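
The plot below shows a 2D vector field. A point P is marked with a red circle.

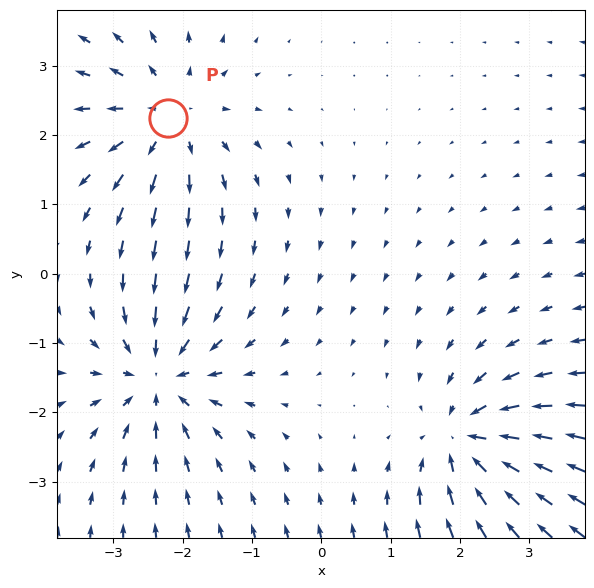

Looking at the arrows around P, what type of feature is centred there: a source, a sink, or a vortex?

At P (-2.2, 2.2) the arrows spread outward. Divergence about +4, curl ≈0 — positive divergence with near-zero curl is a source.

source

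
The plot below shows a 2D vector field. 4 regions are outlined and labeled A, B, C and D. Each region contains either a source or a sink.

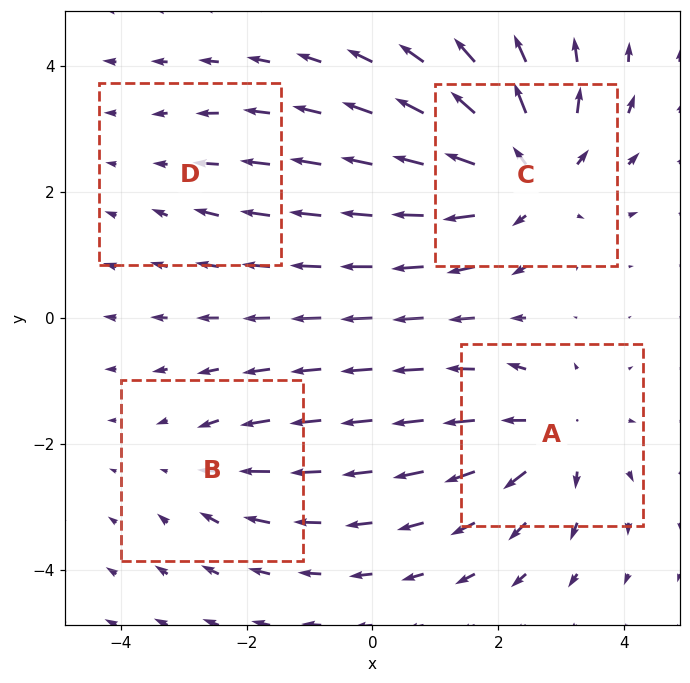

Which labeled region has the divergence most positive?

Divergence at each region's feature centre — A: about +5, B: about -3, C: about +7, D: about -2. Region C is most positive.

C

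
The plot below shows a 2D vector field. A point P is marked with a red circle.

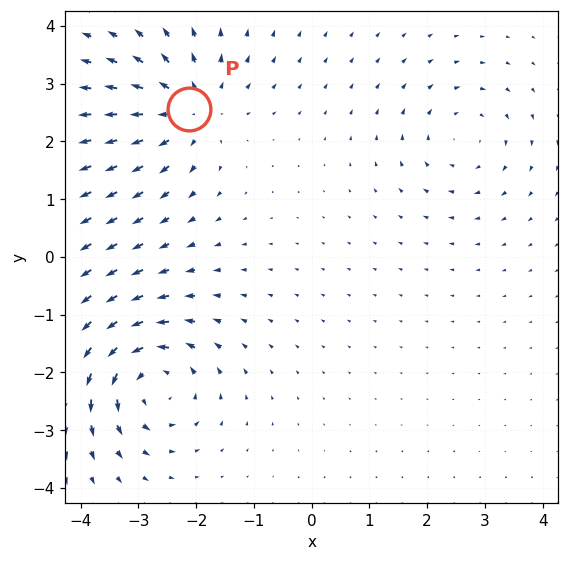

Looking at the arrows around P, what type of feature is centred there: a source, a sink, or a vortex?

At P (-2.1, 2.6) the arrows spread outward. Divergence about +5, curl ≈0 — positive divergence with near-zero curl is a source.

source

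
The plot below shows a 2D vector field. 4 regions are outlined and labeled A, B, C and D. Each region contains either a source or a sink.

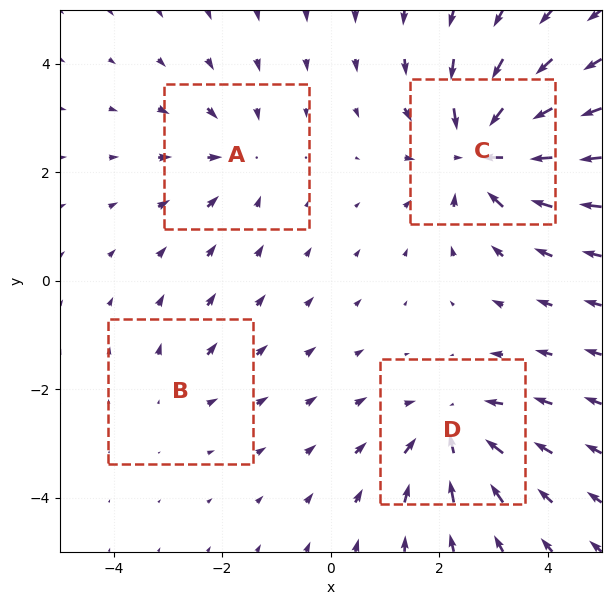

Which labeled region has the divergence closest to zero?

B

Divergence at each region's feature centre — A: about -4, B: about +2, C: about -7, D: about -5. Region B is closest to zero.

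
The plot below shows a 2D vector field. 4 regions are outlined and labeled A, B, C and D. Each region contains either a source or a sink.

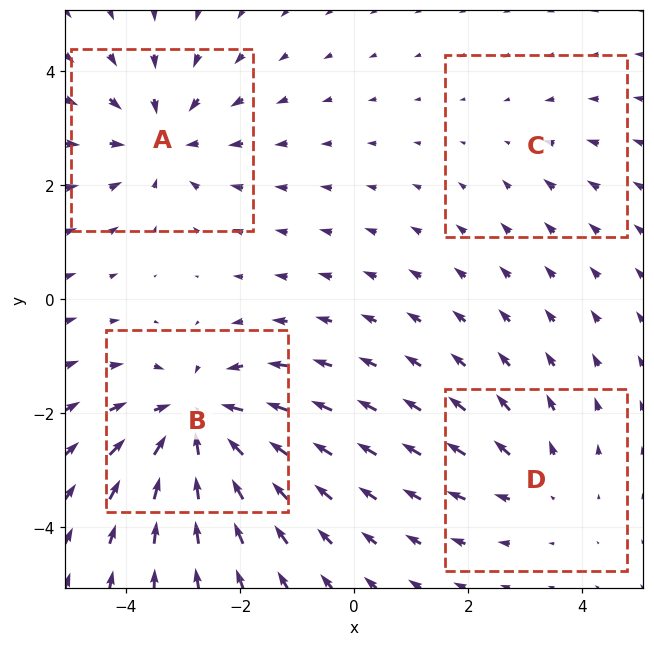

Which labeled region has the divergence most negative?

B

Divergence at each region's feature centre — A: about -5, B: about -6, C: about -2, D: about +3. Region B is most negative.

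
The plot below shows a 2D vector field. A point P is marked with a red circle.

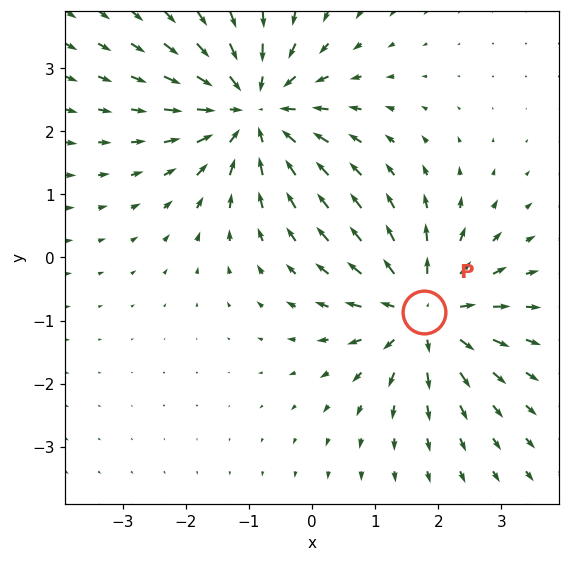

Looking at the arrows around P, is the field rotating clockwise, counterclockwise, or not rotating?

Near P at (1.8, -0.9) the arrows show no circulation. The curl there is ≈0.

not rotating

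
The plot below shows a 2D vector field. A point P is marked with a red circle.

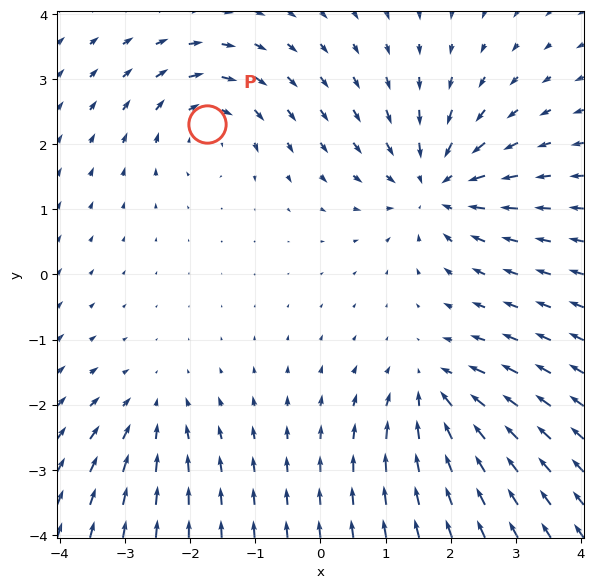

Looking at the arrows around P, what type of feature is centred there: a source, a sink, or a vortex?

vortex

At P (-1.7, 2.3) the arrows circulate clockwise. Divergence ≈0, curl about -4 — near-zero divergence with nonzero curl is a vortex.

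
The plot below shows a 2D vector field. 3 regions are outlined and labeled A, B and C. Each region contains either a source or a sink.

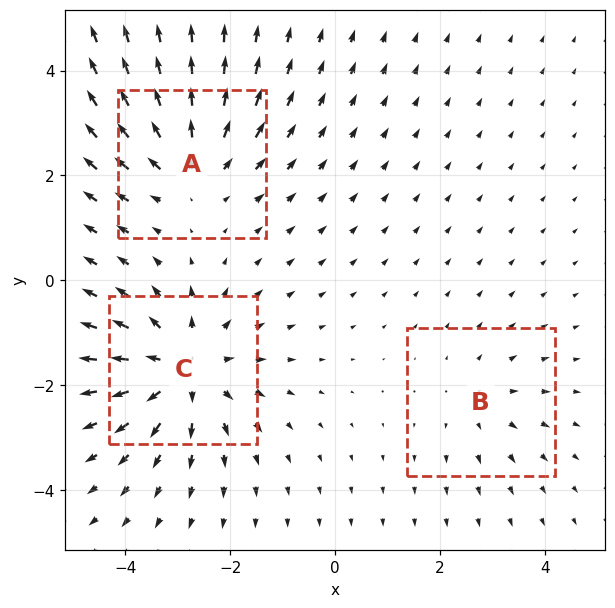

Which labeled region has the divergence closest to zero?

Divergence at each region's feature centre — A: about +3, B: about +2, C: about +4. Region B is closest to zero.

B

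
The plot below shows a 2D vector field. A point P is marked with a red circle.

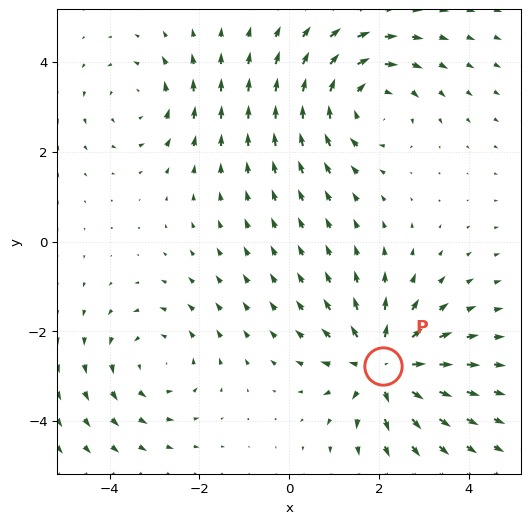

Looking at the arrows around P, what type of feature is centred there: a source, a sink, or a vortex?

At P (2.1, -2.8) the arrows spread outward. Divergence about +5, curl ≈0 — positive divergence with near-zero curl is a source.

source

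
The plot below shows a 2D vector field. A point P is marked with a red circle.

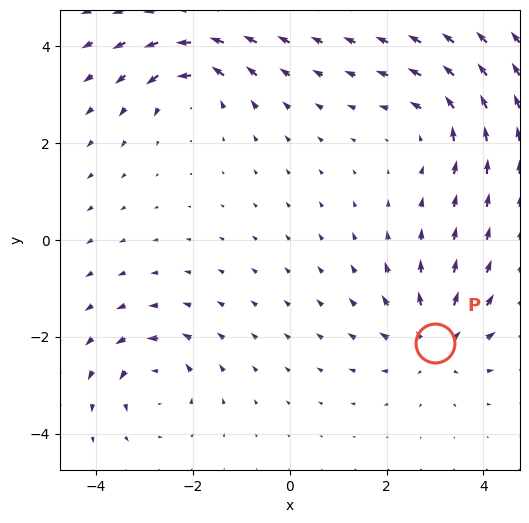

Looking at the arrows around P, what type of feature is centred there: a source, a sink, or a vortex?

source

At P (3.0, -2.1) the arrows spread outward. Divergence about +6, curl ≈0 — positive divergence with near-zero curl is a source.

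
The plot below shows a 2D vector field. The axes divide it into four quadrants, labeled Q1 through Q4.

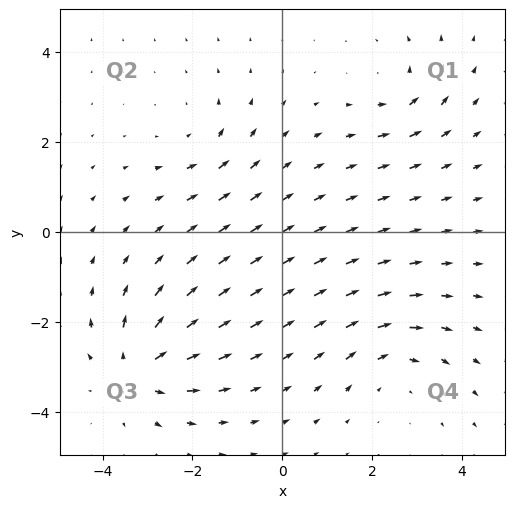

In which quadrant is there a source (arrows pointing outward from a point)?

Q3

The source sits at approximately (-3.2, -3.0), which lies in quadrant Q3. The divergence there is about +5, positive as expected for a source.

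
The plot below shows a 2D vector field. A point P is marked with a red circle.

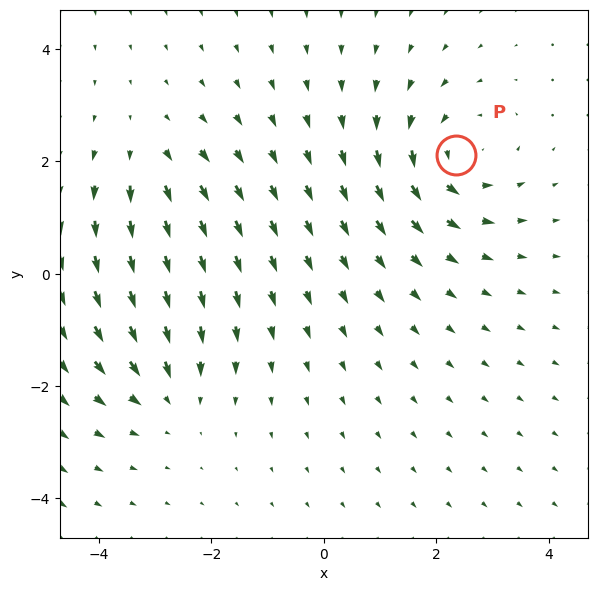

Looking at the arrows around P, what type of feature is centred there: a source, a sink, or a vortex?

vortex

At P (2.3, 2.1) the arrows circulate counterclockwise. Divergence ≈0, curl about +5 — near-zero divergence with nonzero curl is a vortex.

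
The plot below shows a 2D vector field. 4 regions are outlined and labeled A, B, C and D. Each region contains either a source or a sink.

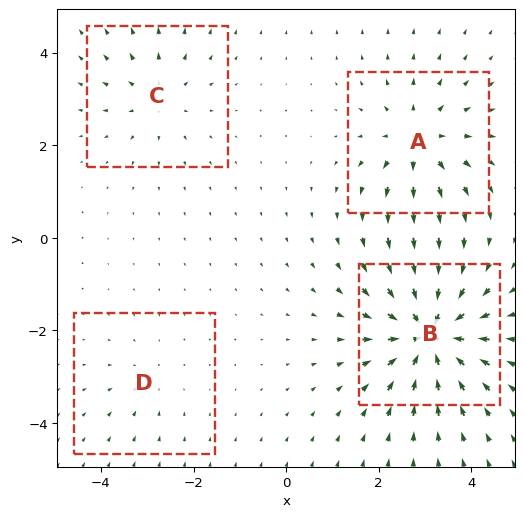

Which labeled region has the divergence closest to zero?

D

Divergence at each region's feature centre — A: about +5, B: about -8, C: about +4, D: about -2. Region D is closest to zero.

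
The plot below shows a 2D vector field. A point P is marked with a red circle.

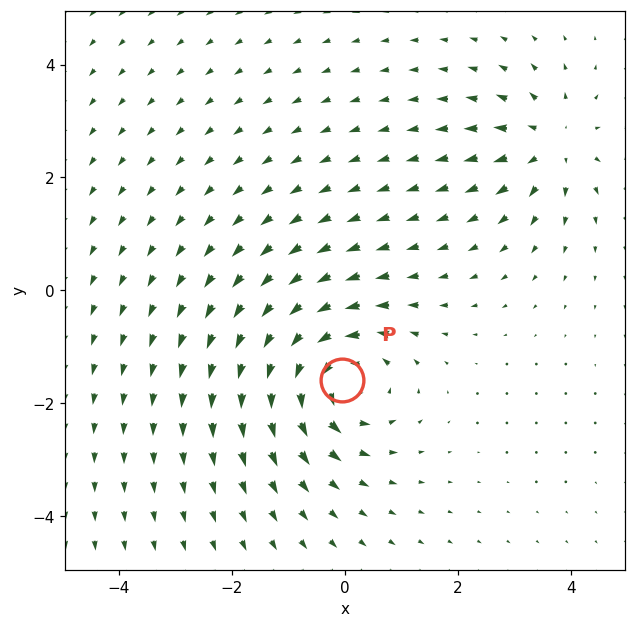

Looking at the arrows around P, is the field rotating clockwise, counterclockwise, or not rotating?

counterclockwise

Near P at (-0.0, -1.6) the arrows circulate counterclockwise. The curl (z-component) there is about +5; positive curl means counterclockwise rotation.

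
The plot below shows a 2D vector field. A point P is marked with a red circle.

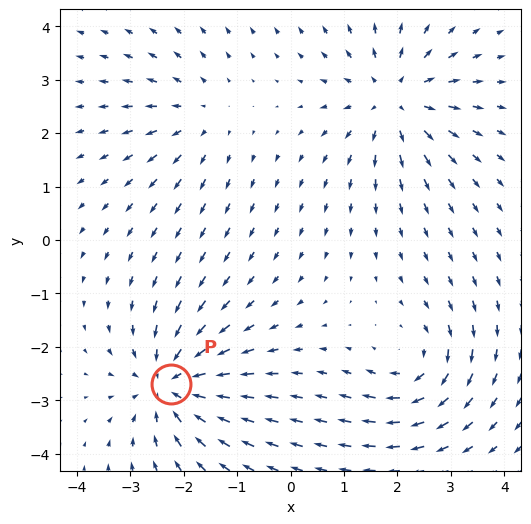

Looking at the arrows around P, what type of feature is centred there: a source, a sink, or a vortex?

sink

At P (-2.2, -2.7) the arrows converge inward. Divergence about -5, curl ≈0 — negative divergence with near-zero curl is a sink.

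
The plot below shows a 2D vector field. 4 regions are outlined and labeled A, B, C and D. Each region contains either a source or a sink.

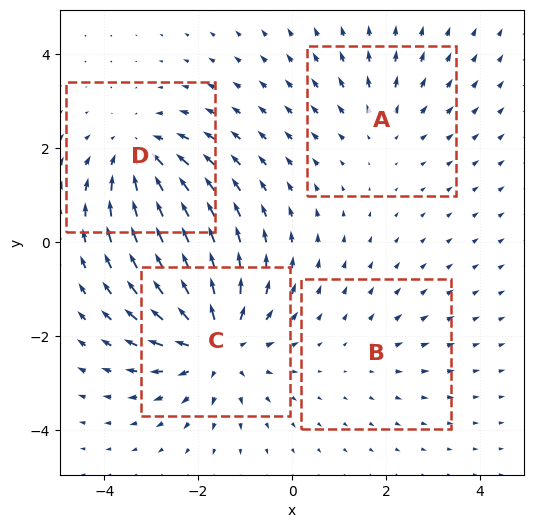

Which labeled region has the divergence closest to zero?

B

Divergence at each region's feature centre — A: about +3, B: about +2, C: about +6, D: about -5. Region B is closest to zero.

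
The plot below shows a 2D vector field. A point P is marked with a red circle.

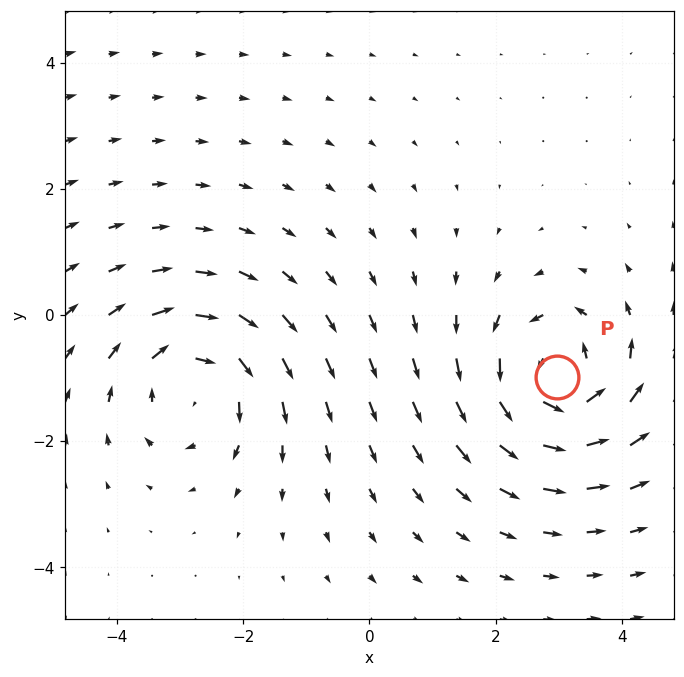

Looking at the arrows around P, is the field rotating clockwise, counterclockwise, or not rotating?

counterclockwise

Near P at (3.0, -1.0) the arrows circulate counterclockwise. The curl (z-component) there is about +5; positive curl means counterclockwise rotation.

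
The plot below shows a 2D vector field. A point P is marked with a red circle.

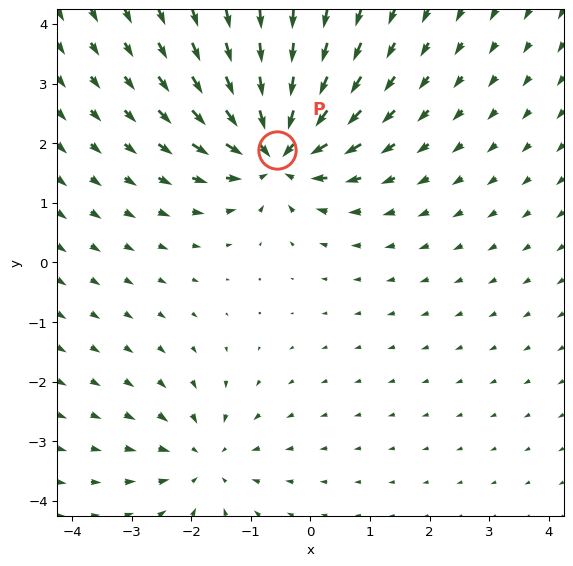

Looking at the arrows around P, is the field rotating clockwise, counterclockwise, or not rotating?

Near P at (-0.6, 1.9) the arrows show no circulation. The curl there is ≈0.

not rotating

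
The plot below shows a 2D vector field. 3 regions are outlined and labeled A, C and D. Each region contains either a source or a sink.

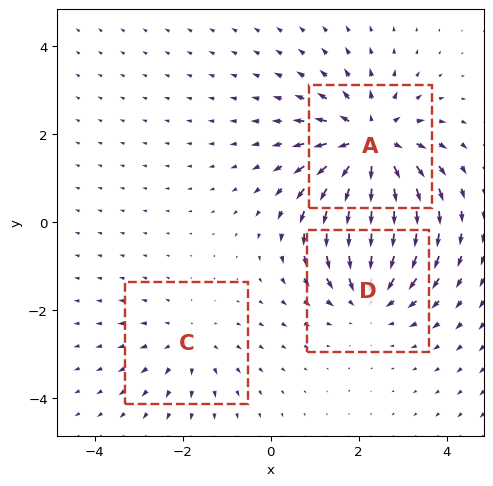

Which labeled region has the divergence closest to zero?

Divergence at each region's feature centre — A: about +5, C: about +2, D: about -3. Region C is closest to zero.

C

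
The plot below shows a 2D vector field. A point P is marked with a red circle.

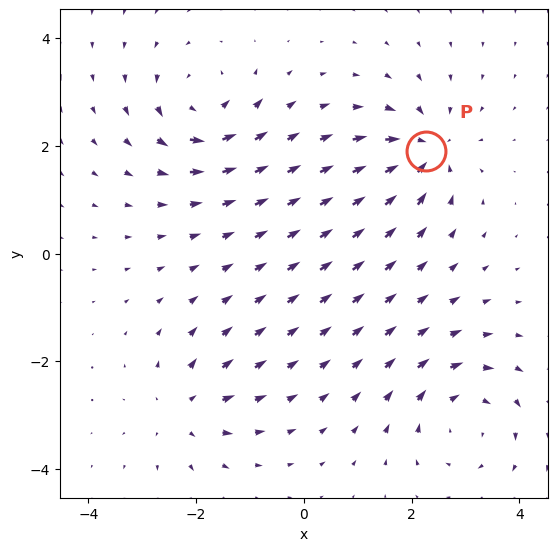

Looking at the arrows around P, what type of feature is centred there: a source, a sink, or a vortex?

At P (2.3, 1.9) the arrows converge inward. Divergence about -7, curl ≈0 — negative divergence with near-zero curl is a sink.

sink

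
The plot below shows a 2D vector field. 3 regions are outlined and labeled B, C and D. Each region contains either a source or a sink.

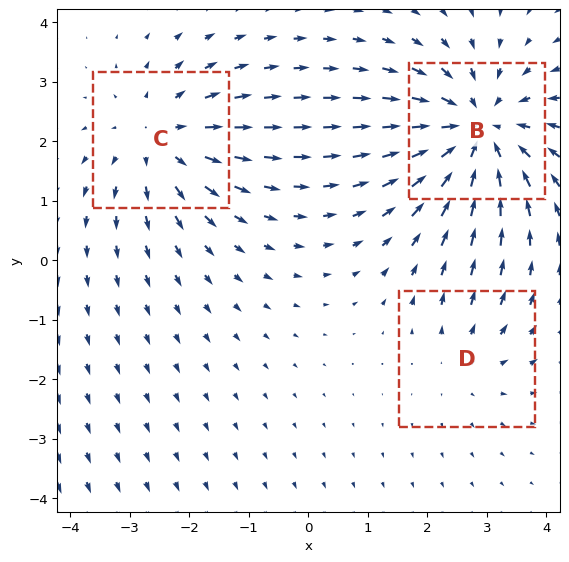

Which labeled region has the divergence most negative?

B

Divergence at each region's feature centre — B: about -4, C: about +3, D: about +2. Region B is most negative.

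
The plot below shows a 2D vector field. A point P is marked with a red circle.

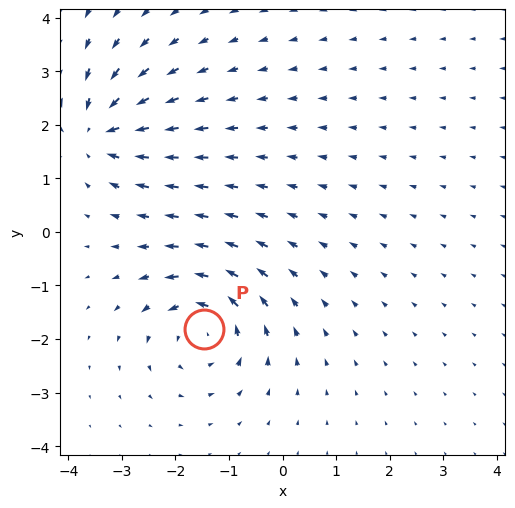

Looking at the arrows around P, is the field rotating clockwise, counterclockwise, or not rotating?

Near P at (-1.5, -1.8) the arrows circulate counterclockwise. The curl (z-component) there is about +4; positive curl means counterclockwise rotation.

counterclockwise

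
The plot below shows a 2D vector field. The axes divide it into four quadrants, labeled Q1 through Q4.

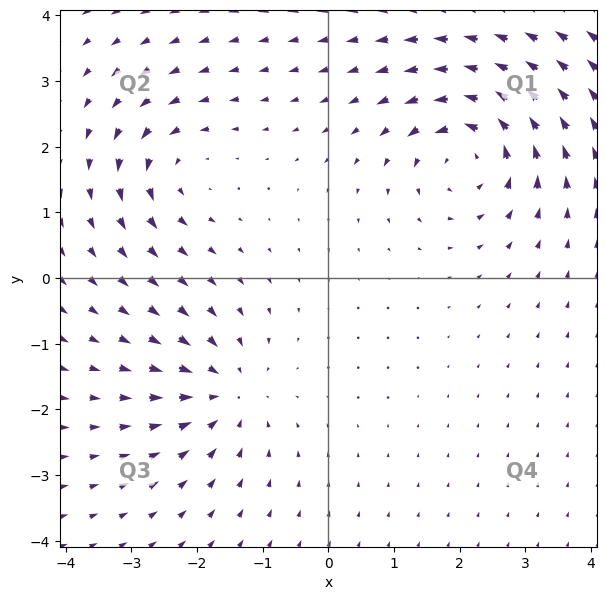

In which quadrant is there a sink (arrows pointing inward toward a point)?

The sink sits at approximately (-1.6, -1.7), which lies in quadrant Q3. The divergence there is about -4, negative as expected for a sink.

Q3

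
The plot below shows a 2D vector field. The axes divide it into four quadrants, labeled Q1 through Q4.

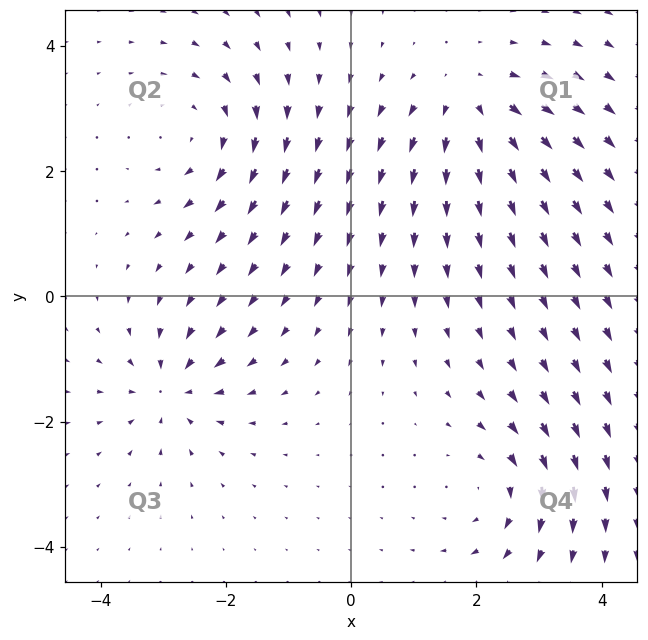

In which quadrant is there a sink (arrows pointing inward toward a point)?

The sink sits at approximately (-2.9, -1.5), which lies in quadrant Q3. The divergence there is about -5, negative as expected for a sink.

Q3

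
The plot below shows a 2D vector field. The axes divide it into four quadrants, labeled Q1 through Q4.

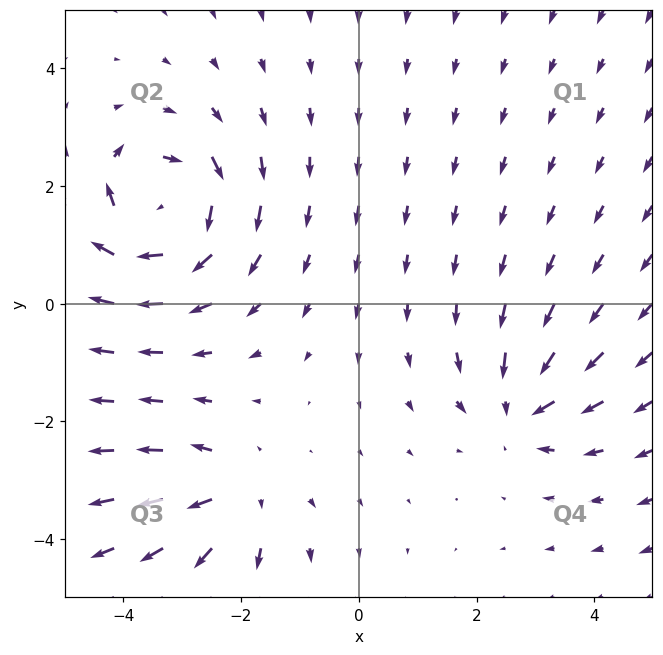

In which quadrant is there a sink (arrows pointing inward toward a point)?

The sink sits at approximately (2.7, -1.8), which lies in quadrant Q4. The divergence there is about -4, negative as expected for a sink.

Q4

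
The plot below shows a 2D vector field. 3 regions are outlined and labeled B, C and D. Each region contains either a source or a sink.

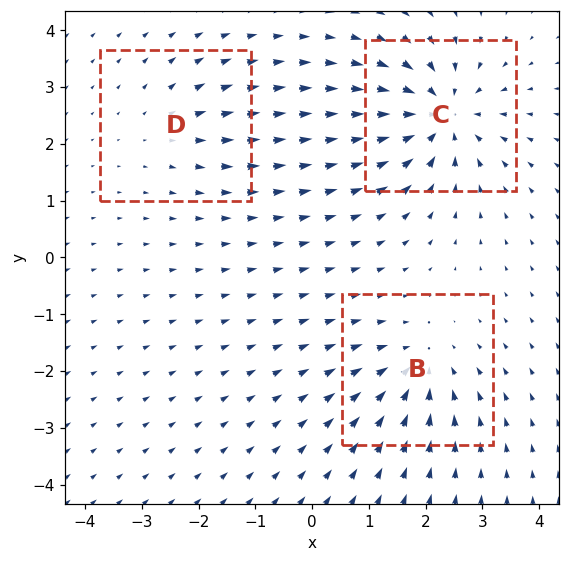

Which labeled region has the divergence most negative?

C

Divergence at each region's feature centre — B: about -3, C: about -5, D: about +2. Region C is most negative.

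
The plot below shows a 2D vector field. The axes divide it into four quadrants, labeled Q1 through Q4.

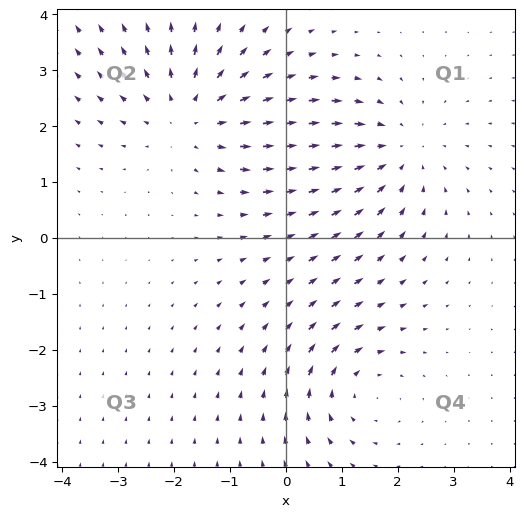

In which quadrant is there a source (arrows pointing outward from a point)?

The source sits at approximately (-1.7, 2.2), which lies in quadrant Q2. The divergence there is about +4, positive as expected for a source.

Q2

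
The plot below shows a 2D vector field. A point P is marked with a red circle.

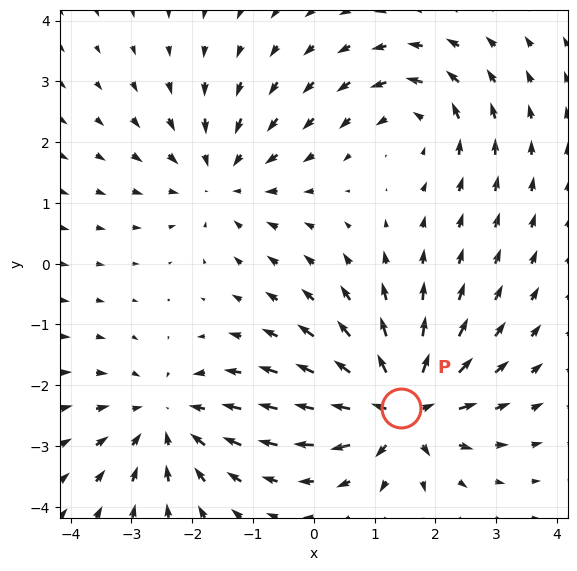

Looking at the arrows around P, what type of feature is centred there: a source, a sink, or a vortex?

At P (1.4, -2.4) the arrows spread outward. Divergence about +7, curl ≈0 — positive divergence with near-zero curl is a source.

source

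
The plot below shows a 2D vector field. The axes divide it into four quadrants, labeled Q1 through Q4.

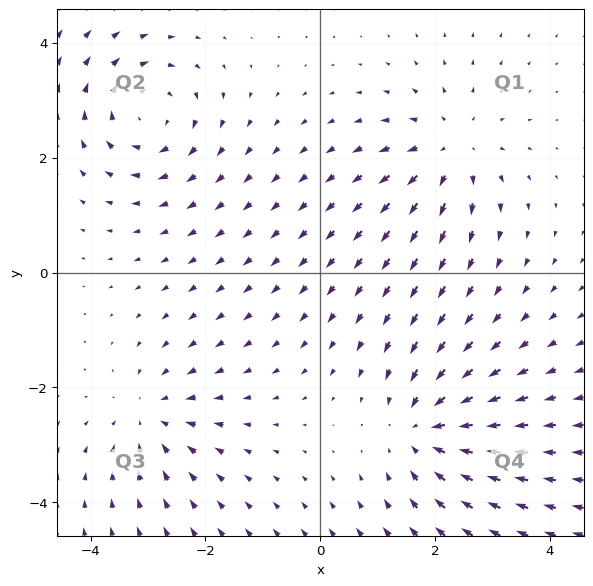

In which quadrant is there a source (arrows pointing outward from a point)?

Q1

The source sits at approximately (2.3, 2.1), which lies in quadrant Q1. The divergence there is about +5, positive as expected for a source.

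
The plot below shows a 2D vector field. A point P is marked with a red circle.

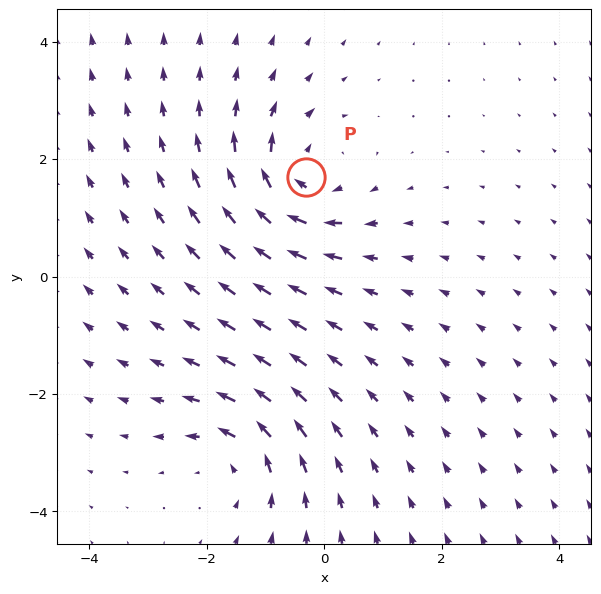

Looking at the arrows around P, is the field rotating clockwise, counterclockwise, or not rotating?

Near P at (-0.3, 1.7) the arrows circulate clockwise. The curl (z-component) there is about -5; negative curl means clockwise rotation.

clockwise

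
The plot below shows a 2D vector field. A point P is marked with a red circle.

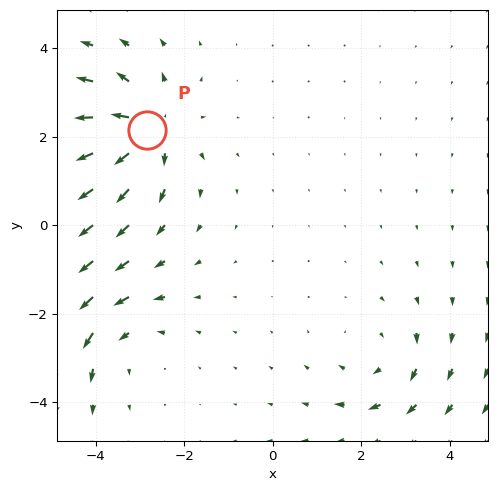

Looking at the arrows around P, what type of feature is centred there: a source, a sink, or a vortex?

At P (-2.8, 2.2) the arrows spread outward. Divergence about +5, curl ≈0 — positive divergence with near-zero curl is a source.

source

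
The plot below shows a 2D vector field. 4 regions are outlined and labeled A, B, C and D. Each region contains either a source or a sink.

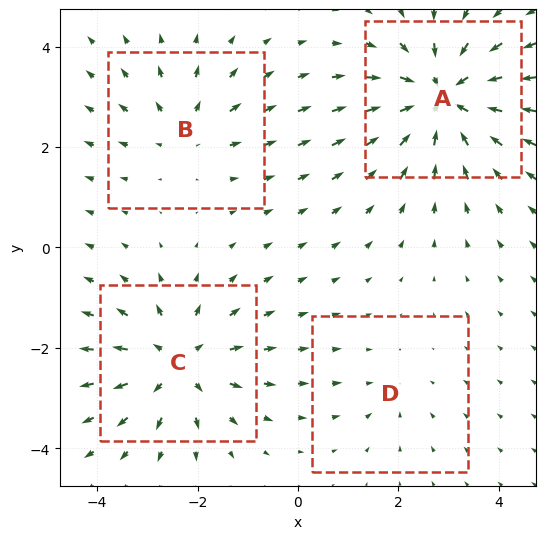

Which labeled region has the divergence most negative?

Divergence at each region's feature centre — A: about -6, B: about +3, C: about +5, D: about -2. Region A is most negative.

A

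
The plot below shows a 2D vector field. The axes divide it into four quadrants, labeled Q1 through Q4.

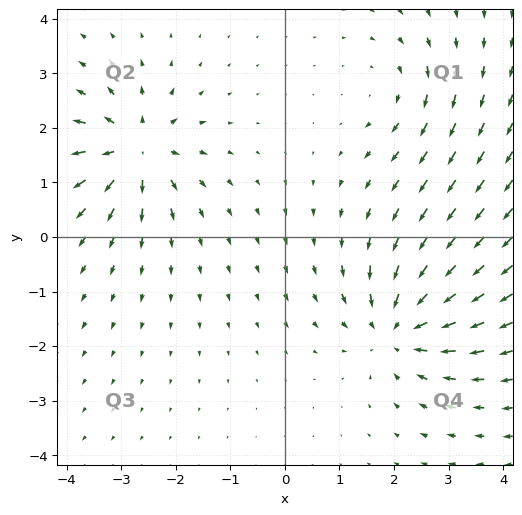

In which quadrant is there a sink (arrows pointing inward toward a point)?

The sink sits at approximately (2.1, -1.7), which lies in quadrant Q4. The divergence there is about -5, negative as expected for a sink.

Q4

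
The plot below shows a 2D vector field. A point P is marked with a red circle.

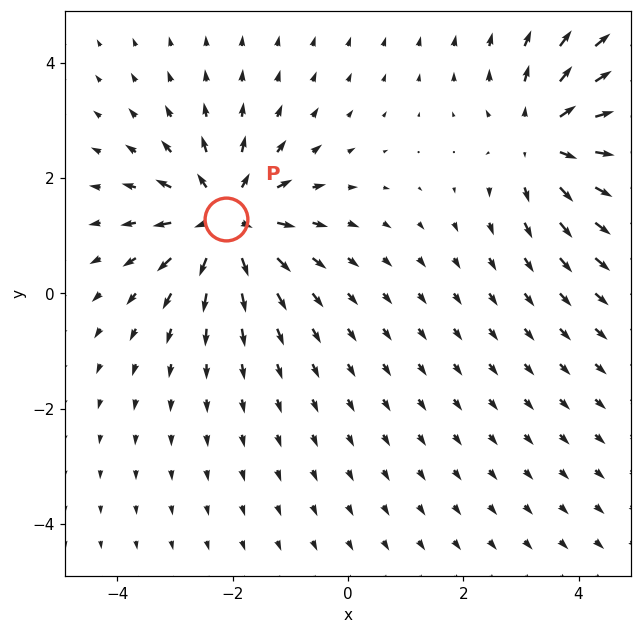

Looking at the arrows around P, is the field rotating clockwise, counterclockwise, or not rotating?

not rotating

Near P at (-2.1, 1.3) the arrows show no circulation. The curl there is ≈0.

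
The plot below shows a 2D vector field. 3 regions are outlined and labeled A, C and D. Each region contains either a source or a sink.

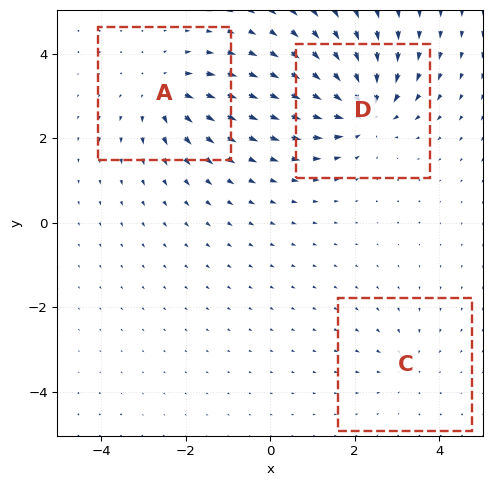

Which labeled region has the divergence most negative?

D

Divergence at each region's feature centre — A: about +4, C: about -2, D: about -5. Region D is most negative.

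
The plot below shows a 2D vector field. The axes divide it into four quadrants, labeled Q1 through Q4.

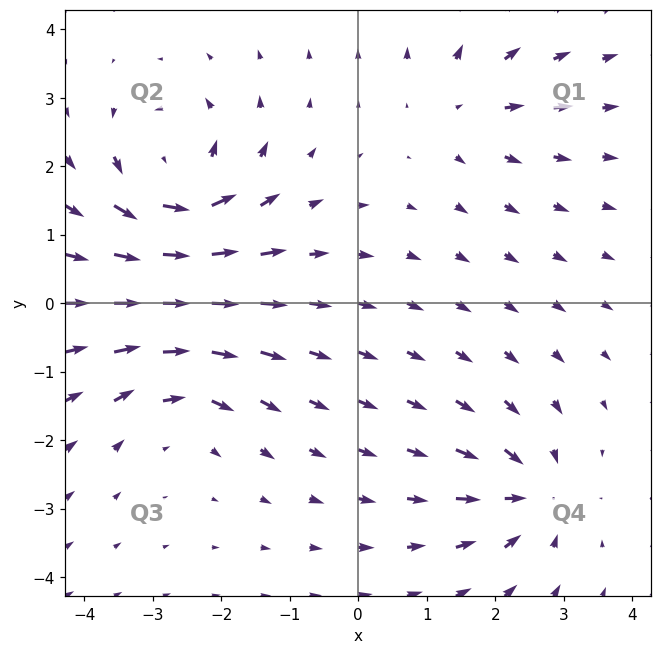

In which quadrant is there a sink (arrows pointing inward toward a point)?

The sink sits at approximately (2.5, -2.8), which lies in quadrant Q4. The divergence there is about -4, negative as expected for a sink.

Q4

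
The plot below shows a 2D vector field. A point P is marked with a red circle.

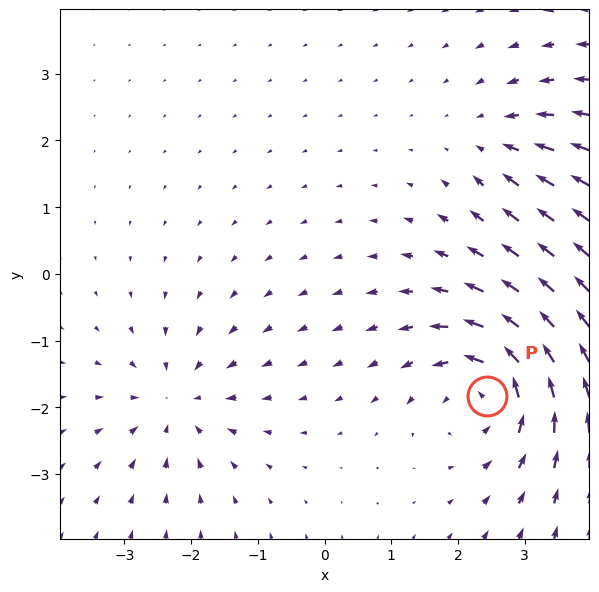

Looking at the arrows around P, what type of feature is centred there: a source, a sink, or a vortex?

vortex

At P (2.4, -1.8) the arrows circulate counterclockwise. Divergence ≈0, curl about +6 — near-zero divergence with nonzero curl is a vortex.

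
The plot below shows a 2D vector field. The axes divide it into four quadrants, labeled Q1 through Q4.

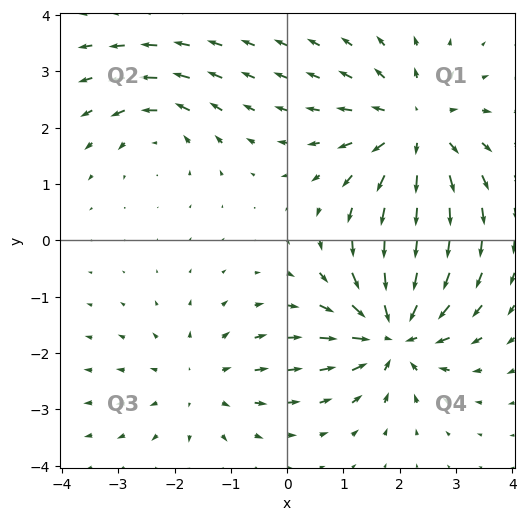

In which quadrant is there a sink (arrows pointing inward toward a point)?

Q4

The sink sits at approximately (1.9, -1.6), which lies in quadrant Q4. The divergence there is about -7, negative as expected for a sink.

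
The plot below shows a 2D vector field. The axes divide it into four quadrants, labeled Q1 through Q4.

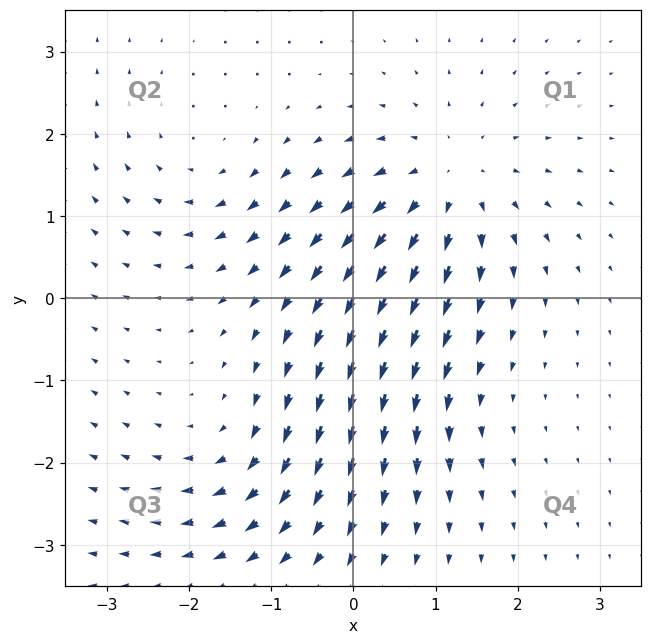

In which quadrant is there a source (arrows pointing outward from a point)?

Q1

The source sits at approximately (1.2, 1.4), which lies in quadrant Q1. The divergence there is about +5, positive as expected for a source.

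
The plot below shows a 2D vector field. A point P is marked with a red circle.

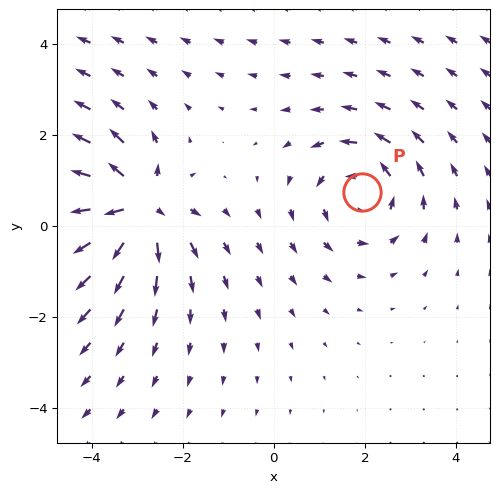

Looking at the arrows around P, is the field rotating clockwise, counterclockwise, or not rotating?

counterclockwise

Near P at (1.9, 0.7) the arrows circulate counterclockwise. The curl (z-component) there is about +3; positive curl means counterclockwise rotation.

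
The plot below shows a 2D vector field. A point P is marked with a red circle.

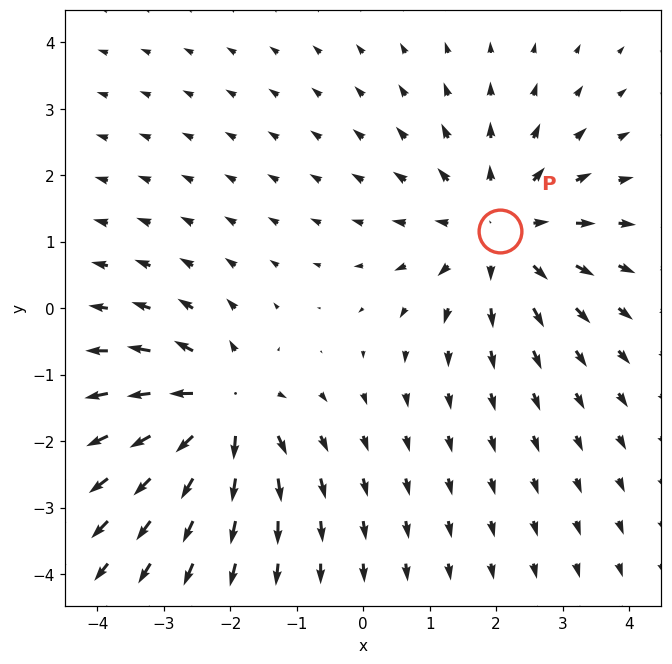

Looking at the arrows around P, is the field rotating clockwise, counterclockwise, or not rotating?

not rotating

Near P at (2.1, 1.2) the arrows show no circulation. The curl there is ≈0.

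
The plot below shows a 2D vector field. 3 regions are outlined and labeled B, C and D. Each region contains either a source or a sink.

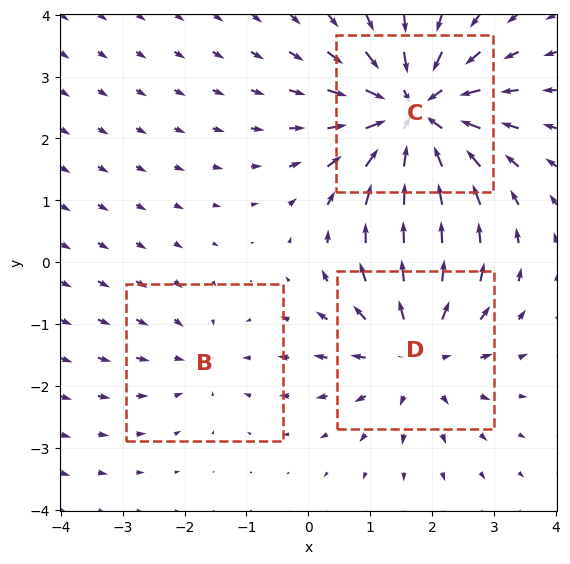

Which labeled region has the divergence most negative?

C

Divergence at each region's feature centre — B: about -2, C: about -5, D: about +3. Region C is most negative.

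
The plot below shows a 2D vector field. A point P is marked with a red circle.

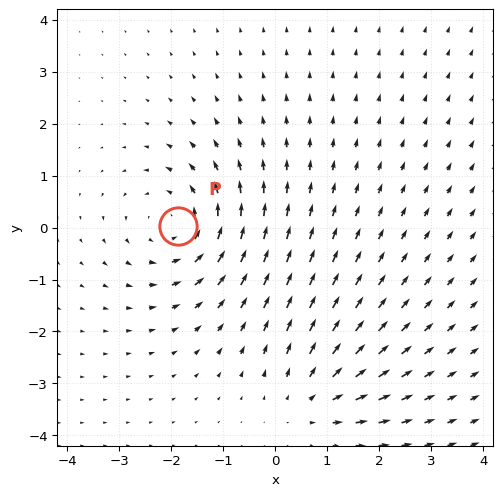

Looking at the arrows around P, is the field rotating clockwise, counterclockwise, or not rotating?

Near P at (-1.9, 0.0) the arrows circulate counterclockwise. The curl (z-component) there is about +4; positive curl means counterclockwise rotation.

counterclockwise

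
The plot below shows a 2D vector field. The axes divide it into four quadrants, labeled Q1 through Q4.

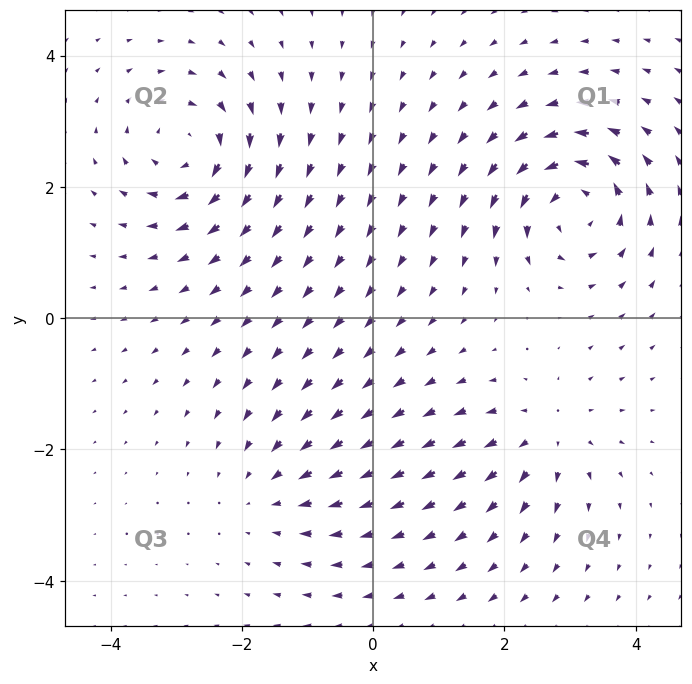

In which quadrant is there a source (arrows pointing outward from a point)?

Q4

The source sits at approximately (2.6, -1.8), which lies in quadrant Q4. The divergence there is about +4, positive as expected for a source.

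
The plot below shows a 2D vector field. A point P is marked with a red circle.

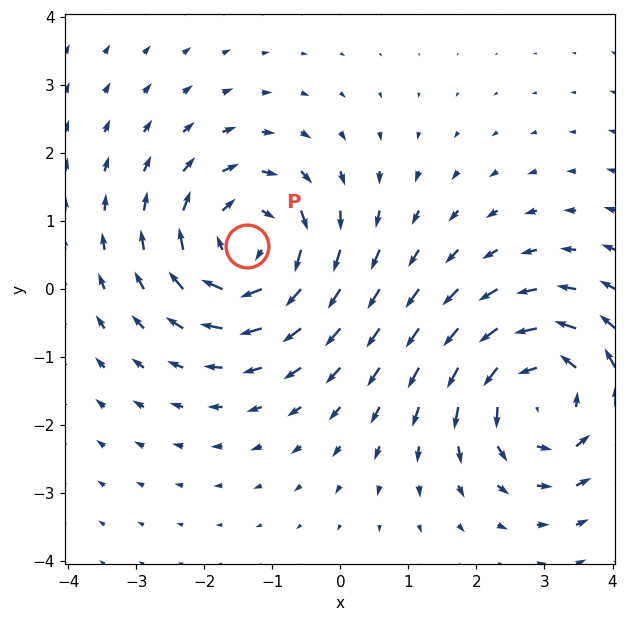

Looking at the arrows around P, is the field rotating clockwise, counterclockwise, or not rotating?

clockwise

Near P at (-1.4, 0.6) the arrows circulate clockwise. The curl (z-component) there is about -5; negative curl means clockwise rotation.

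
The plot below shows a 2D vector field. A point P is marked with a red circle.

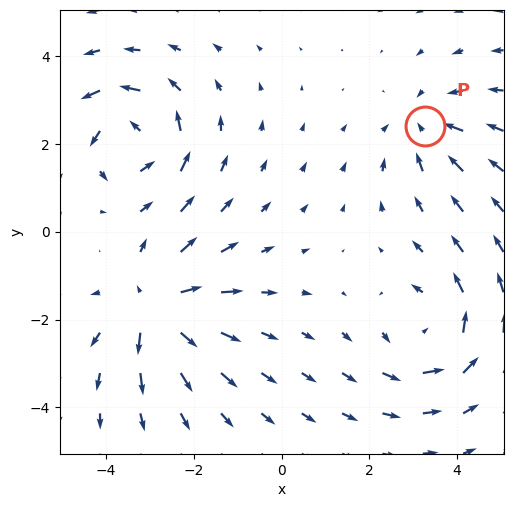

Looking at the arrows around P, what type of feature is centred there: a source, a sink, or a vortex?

At P (3.3, 2.4) the arrows converge inward. Divergence about -3, curl ≈0 — negative divergence with near-zero curl is a sink.

sink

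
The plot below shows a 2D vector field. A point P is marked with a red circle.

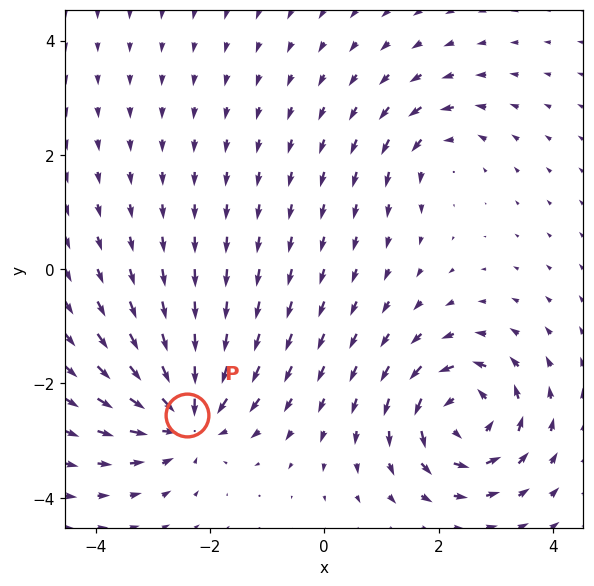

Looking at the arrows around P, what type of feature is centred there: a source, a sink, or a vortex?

At P (-2.4, -2.6) the arrows converge inward. Divergence about -6, curl ≈0 — negative divergence with near-zero curl is a sink.

sink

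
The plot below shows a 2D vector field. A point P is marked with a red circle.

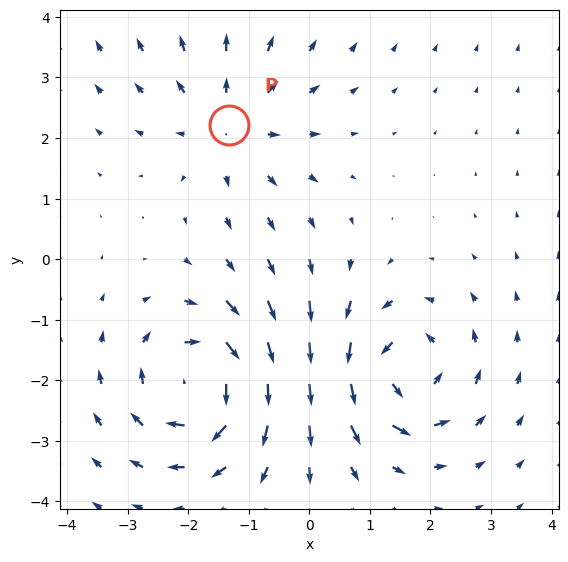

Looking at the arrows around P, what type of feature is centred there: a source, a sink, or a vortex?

source

At P (-1.3, 2.2) the arrows spread outward. Divergence about +3, curl ≈0 — positive divergence with near-zero curl is a source.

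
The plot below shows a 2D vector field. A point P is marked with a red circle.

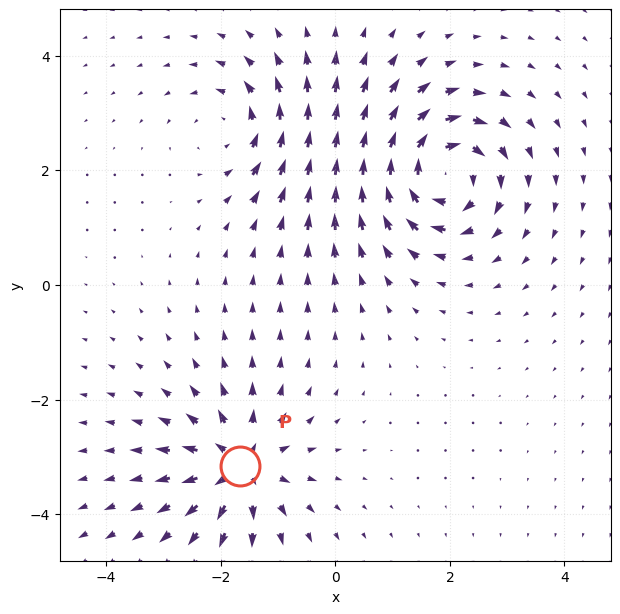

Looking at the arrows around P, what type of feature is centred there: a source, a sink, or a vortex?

At P (-1.7, -3.2) the arrows spread outward. Divergence about +5, curl ≈0 — positive divergence with near-zero curl is a source.

source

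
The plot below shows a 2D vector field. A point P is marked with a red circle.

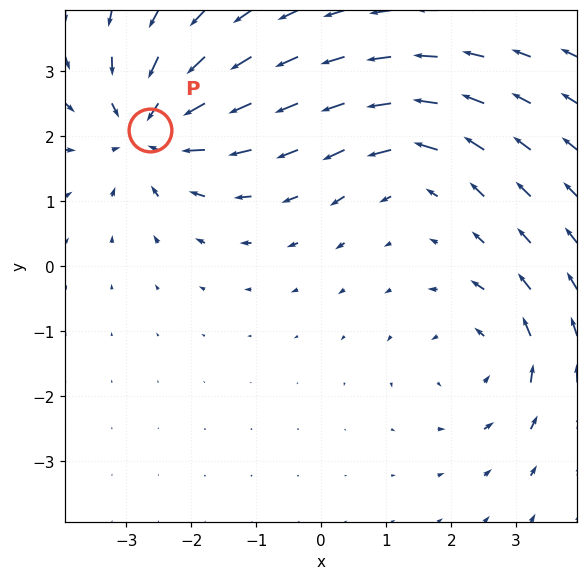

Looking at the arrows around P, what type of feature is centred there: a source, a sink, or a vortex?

At P (-2.6, 2.1) the arrows converge inward. Divergence about -5, curl ≈0 — negative divergence with near-zero curl is a sink.

sink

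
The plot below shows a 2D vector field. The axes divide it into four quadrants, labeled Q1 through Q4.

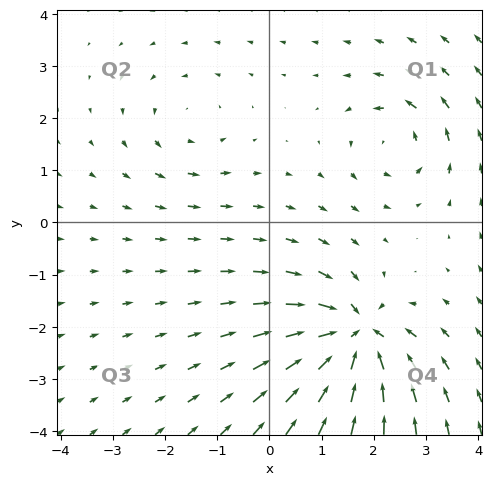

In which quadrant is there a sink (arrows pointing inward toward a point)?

The sink sits at approximately (1.6, -2.2), which lies in quadrant Q4. The divergence there is about -7, negative as expected for a sink.

Q4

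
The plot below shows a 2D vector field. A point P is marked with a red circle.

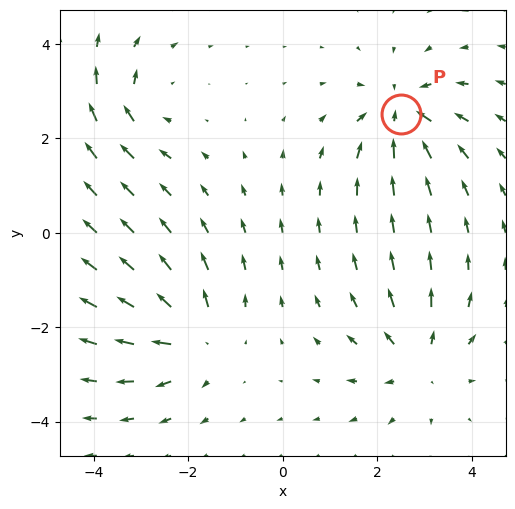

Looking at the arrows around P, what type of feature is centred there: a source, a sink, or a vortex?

sink

At P (2.5, 2.5) the arrows converge inward. Divergence about -5, curl ≈0 — negative divergence with near-zero curl is a sink.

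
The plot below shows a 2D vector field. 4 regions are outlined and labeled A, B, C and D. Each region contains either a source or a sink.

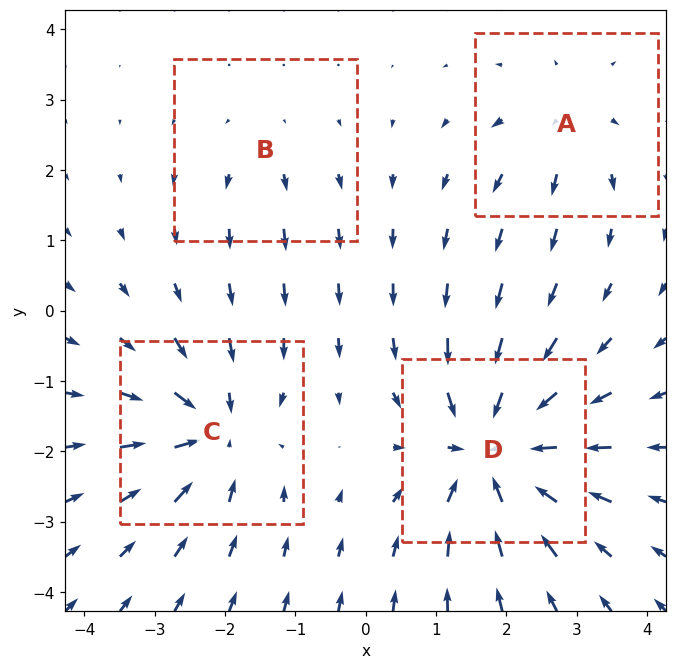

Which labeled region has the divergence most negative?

D

Divergence at each region's feature centre — A: about +3, B: about +2, C: about -6, D: about -8. Region D is most negative.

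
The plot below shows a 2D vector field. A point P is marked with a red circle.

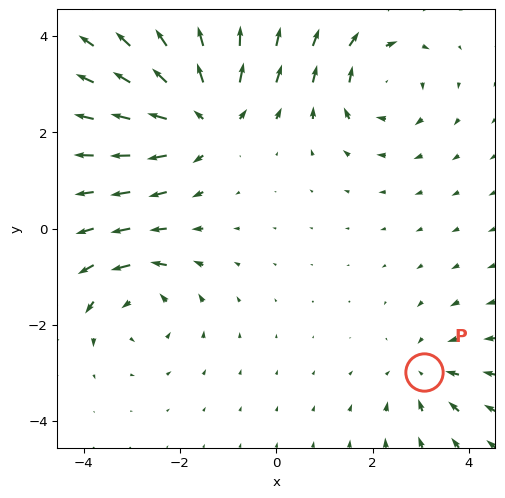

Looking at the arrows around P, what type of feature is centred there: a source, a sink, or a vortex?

sink

At P (3.1, -3.0) the arrows converge inward. Divergence about -3, curl ≈0 — negative divergence with near-zero curl is a sink.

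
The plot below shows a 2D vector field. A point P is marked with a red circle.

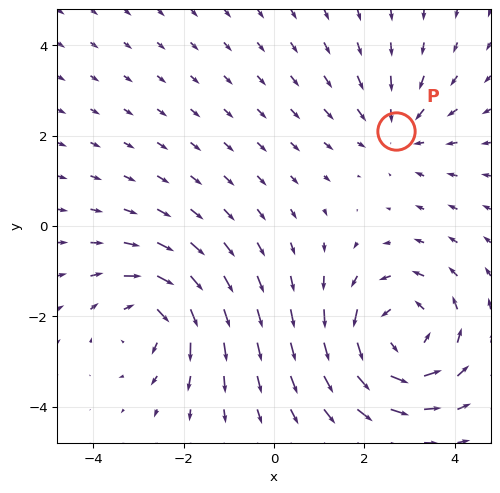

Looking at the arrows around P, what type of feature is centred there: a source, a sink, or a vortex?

sink

At P (2.7, 2.1) the arrows converge inward. Divergence about -2, curl ≈0 — negative divergence with near-zero curl is a sink.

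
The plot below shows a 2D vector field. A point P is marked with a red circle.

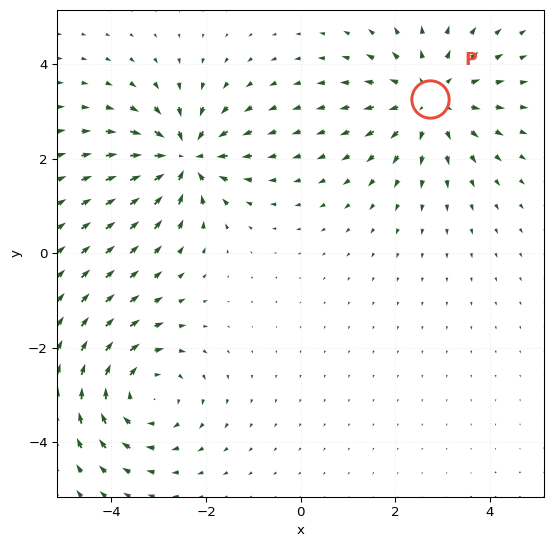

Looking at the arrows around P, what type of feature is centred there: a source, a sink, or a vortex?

source

At P (2.7, 3.3) the arrows spread outward. Divergence about +4, curl ≈0 — positive divergence with near-zero curl is a source.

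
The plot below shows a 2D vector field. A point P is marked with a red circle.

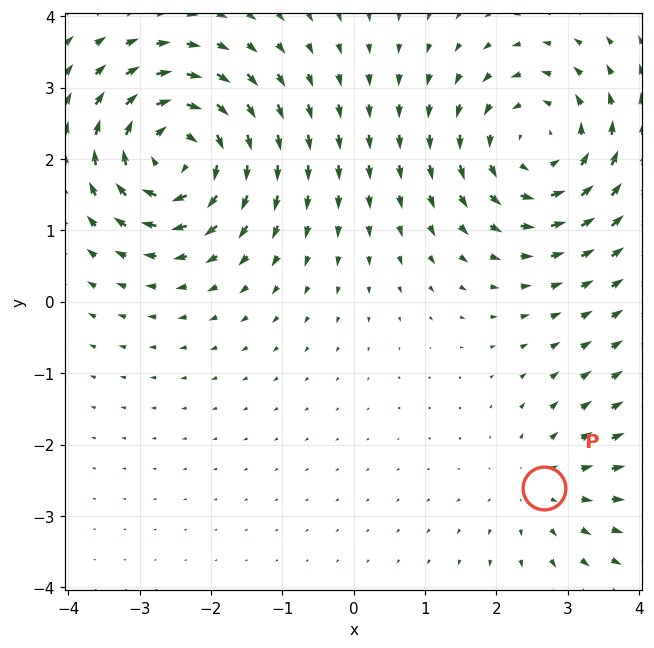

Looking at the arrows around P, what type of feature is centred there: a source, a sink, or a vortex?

At P (2.7, -2.6) the arrows spread outward. Divergence about +3, curl ≈0 — positive divergence with near-zero curl is a source.

source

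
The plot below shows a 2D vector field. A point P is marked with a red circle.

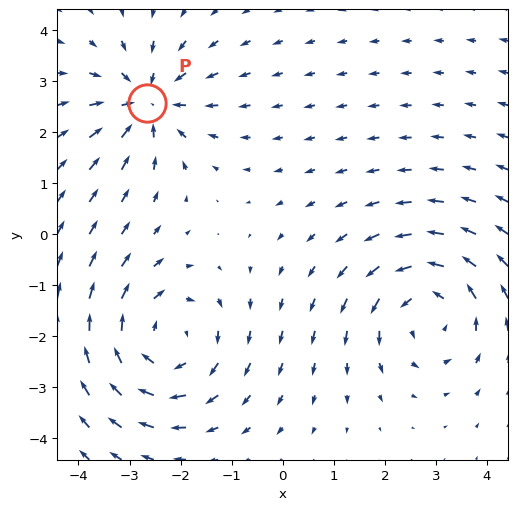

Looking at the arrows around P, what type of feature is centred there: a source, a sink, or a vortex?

At P (-2.7, 2.6) the arrows converge inward. Divergence about -4, curl ≈0 — negative divergence with near-zero curl is a sink.

sink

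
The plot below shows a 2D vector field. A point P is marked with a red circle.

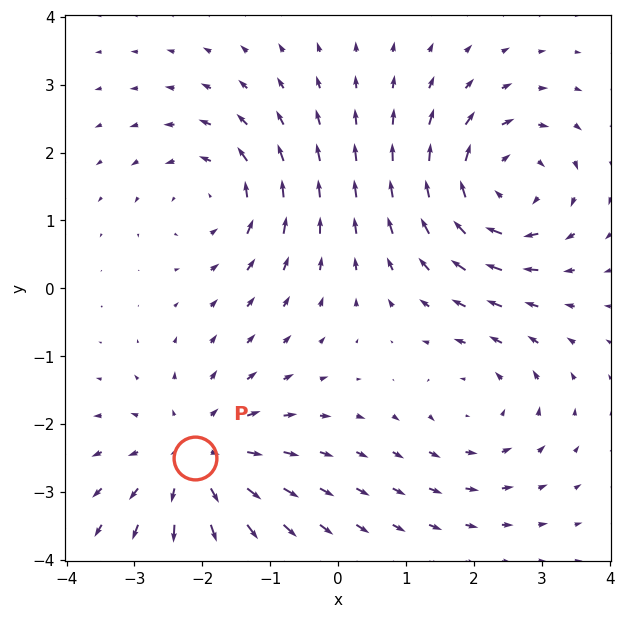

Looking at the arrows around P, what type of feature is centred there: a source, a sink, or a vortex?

At P (-2.1, -2.5) the arrows spread outward. Divergence about +4, curl ≈0 — positive divergence with near-zero curl is a source.

source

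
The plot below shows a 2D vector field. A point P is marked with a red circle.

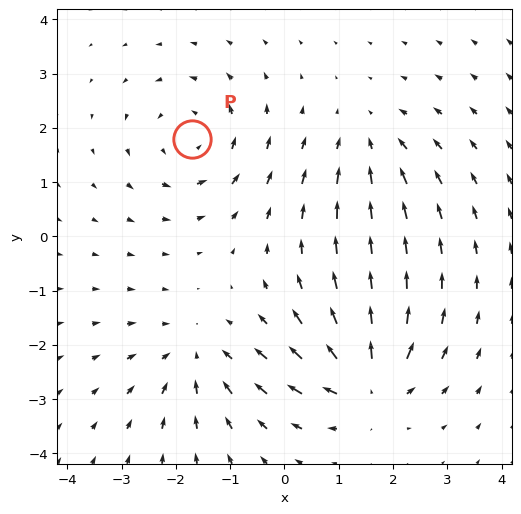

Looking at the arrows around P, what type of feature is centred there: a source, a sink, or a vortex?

vortex

At P (-1.7, 1.8) the arrows circulate counterclockwise. Divergence ≈0, curl about +4 — near-zero divergence with nonzero curl is a vortex.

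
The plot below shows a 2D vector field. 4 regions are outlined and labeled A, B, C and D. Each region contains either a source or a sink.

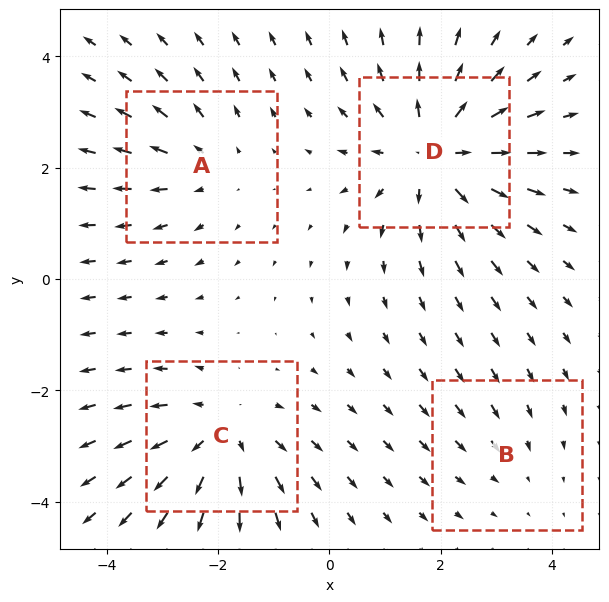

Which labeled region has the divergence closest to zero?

Divergence at each region's feature centre — A: about +3, B: about -2, C: about +4, D: about +6. Region B is closest to zero.

B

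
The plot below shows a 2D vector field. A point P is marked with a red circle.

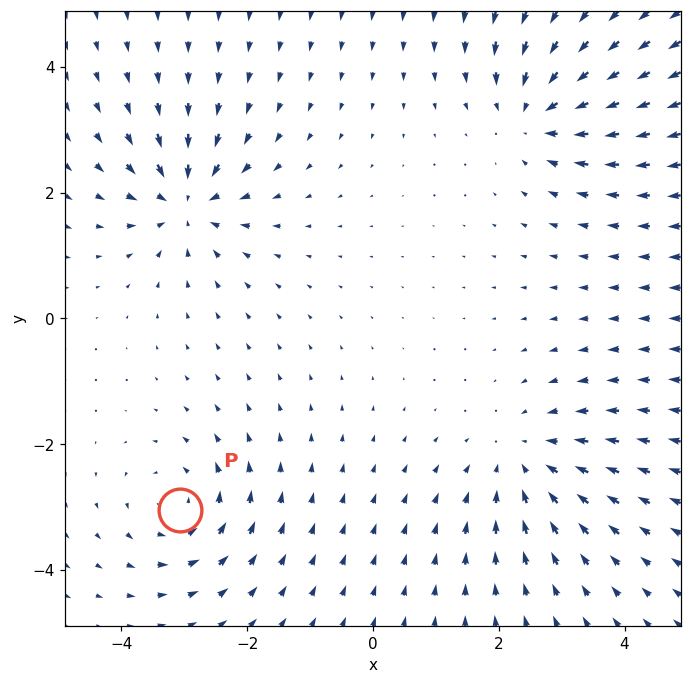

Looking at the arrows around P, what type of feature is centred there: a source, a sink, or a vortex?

vortex

At P (-3.1, -3.0) the arrows circulate counterclockwise. Divergence ≈0, curl about +5 — near-zero divergence with nonzero curl is a vortex.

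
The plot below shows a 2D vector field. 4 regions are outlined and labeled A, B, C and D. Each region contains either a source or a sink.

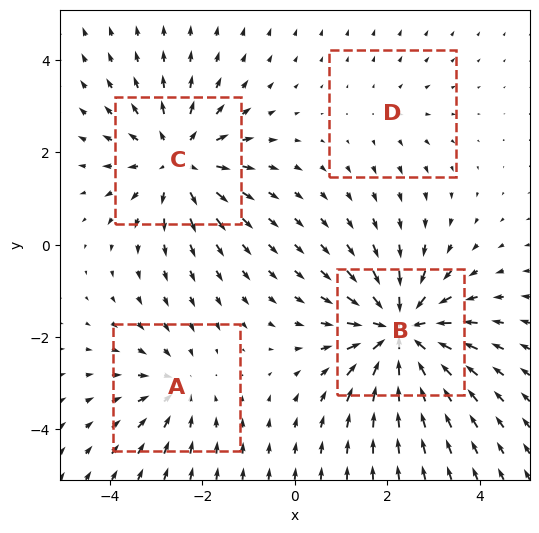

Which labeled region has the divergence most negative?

Divergence at each region's feature centre — A: about -3, B: about -6, C: about +5, D: about +2. Region B is most negative.

B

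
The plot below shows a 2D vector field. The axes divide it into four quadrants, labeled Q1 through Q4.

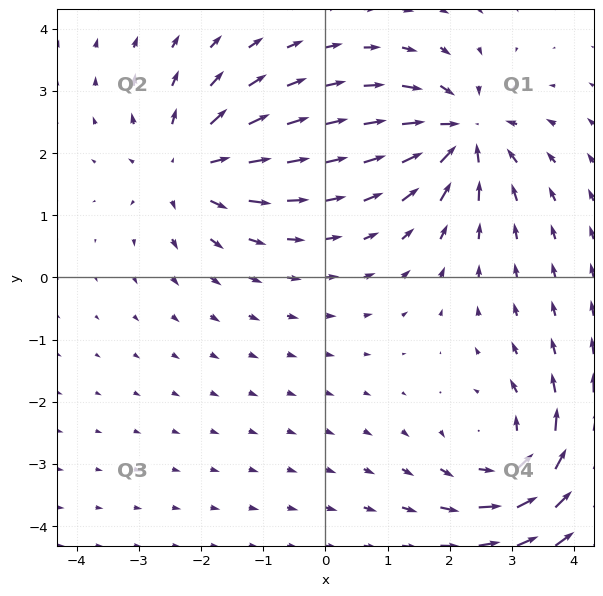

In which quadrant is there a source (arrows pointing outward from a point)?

The source sits at approximately (-2.2, 1.8), which lies in quadrant Q2. The divergence there is about +3, positive as expected for a source.

Q2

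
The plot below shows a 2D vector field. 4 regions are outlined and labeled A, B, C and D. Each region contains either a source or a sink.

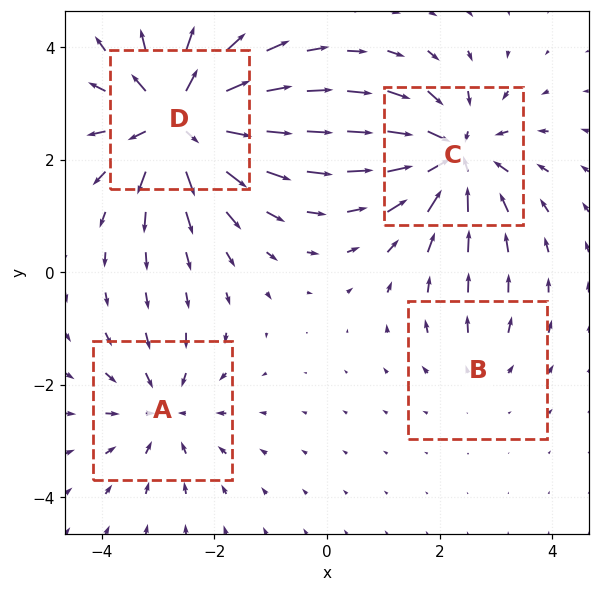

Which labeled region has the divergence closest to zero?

Divergence at each region's feature centre — A: about -4, B: about +2, C: about -6, D: about +7. Region B is closest to zero.

B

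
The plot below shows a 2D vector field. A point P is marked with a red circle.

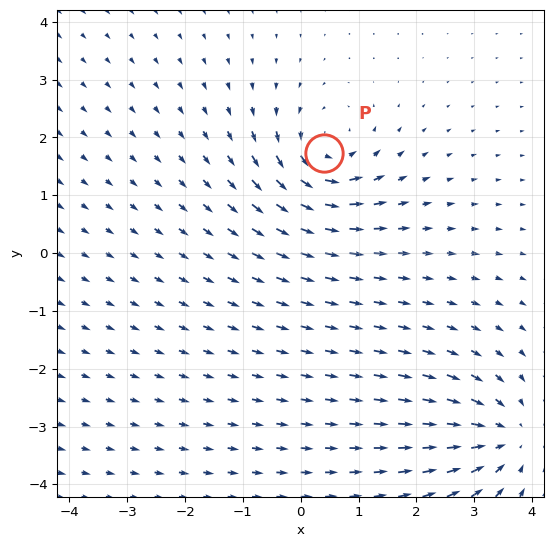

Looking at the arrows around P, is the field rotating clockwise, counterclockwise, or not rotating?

counterclockwise

Near P at (0.4, 1.7) the arrows circulate counterclockwise. The curl (z-component) there is about +4; positive curl means counterclockwise rotation.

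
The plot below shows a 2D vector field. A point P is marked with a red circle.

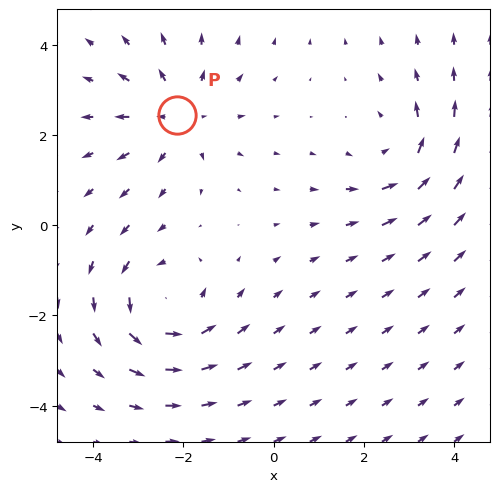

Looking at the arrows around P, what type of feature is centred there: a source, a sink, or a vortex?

At P (-2.1, 2.4) the arrows spread outward. Divergence about +3, curl ≈0 — positive divergence with near-zero curl is a source.

source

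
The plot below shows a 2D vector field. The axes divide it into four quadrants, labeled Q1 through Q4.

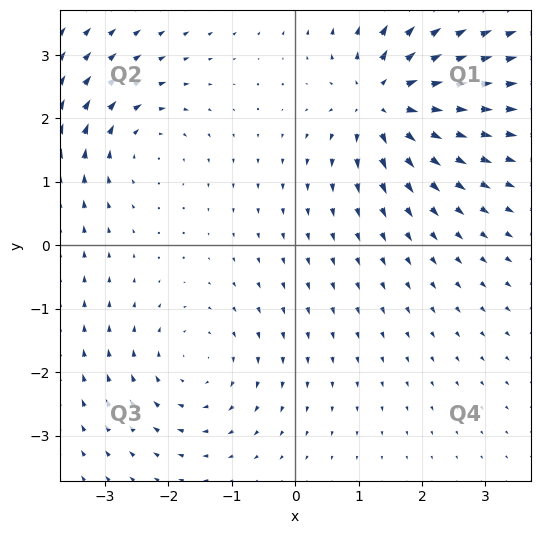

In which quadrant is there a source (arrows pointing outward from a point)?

Q1

The source sits at approximately (1.4, 2.3), which lies in quadrant Q1. The divergence there is about +6, positive as expected for a source.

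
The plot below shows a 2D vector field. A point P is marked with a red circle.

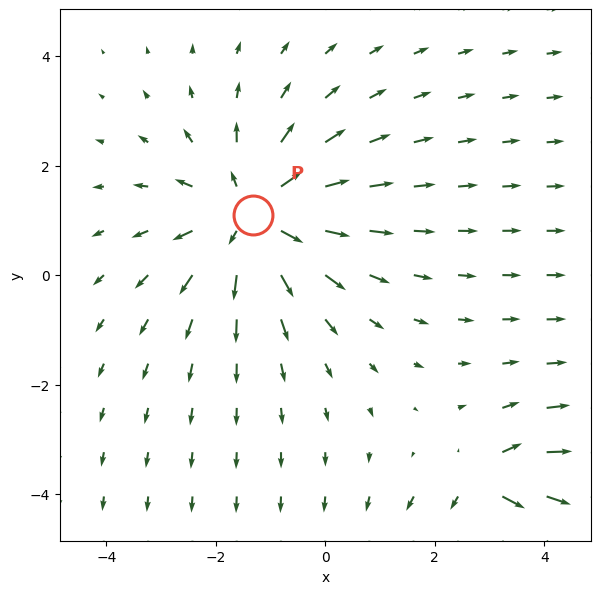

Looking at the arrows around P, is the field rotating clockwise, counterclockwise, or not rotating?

not rotating

Near P at (-1.3, 1.1) the arrows show no circulation. The curl there is ≈0.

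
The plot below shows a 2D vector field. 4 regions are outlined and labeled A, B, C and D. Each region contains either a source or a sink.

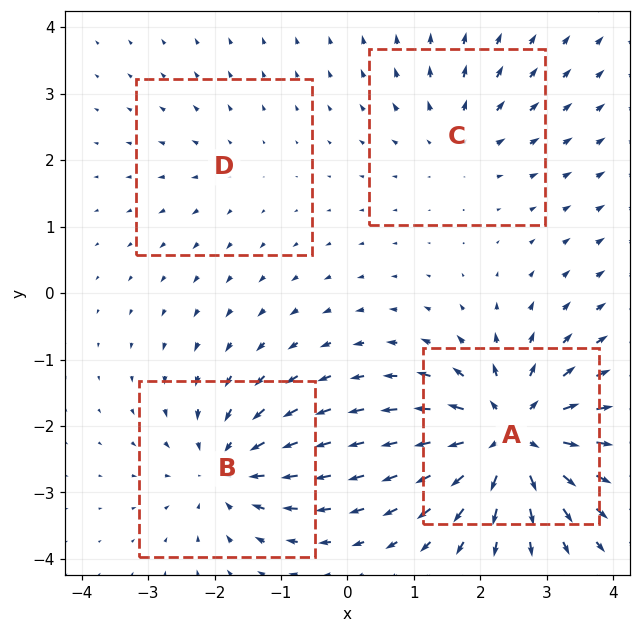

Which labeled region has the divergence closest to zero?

D

Divergence at each region's feature centre — A: about +8, B: about -5, C: about +3, D: about +2. Region D is closest to zero.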